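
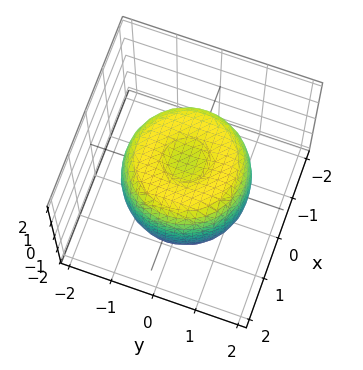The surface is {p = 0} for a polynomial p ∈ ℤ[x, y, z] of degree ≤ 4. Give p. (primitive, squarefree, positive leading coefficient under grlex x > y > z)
2*x^4 + 4*x^2*y^2 + 2*y^4 - 3*x^2 - 3*y^2 + 2*z^2 - 2

Degree: a generic line meets the surface in up to 4 points, so deg p = 4.
By symmetry, every cross-section ⟂ z is a circle, so x, y appear only via x² + y².
Reading off the gridlines: a circular section at z = -1 has radius between 1 and 2; among the integer gridlines, it crosses the z-axis at z ∈ {-1, 1}.
Assembling these constraints gives the stated polynomial.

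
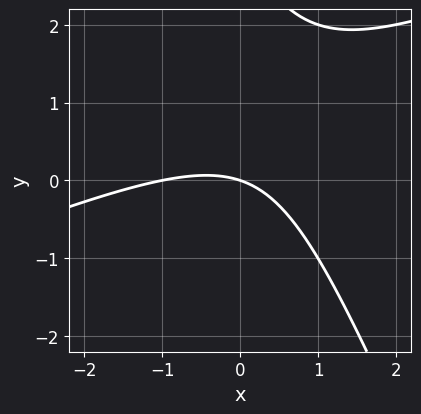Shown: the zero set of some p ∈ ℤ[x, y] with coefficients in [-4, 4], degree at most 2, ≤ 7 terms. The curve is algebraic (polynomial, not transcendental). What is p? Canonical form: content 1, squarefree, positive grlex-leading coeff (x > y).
(a) The degree is 2 — a generic line meets the curve in up to 2 points.
(b) From the visible intercepts: among the integer gridlines, it crosses the x-axis at x ∈ {-1, 0}; it crosses the y-axis at the gridline y = 0.
(c) Assembling these constraints gives the stated polynomial.

x^2 - 2*x*y - y^2 + x + 3*y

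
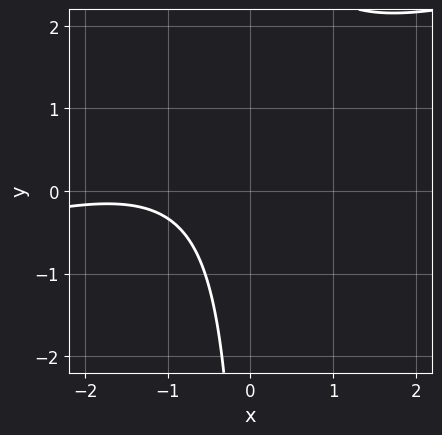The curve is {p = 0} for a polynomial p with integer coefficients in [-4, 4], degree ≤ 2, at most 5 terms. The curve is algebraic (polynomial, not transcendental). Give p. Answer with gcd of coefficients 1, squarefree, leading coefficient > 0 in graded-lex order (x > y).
x^2 - 3*x*y + 3*x + 3

(a) The degree is 2 — the shape is more complex than any degree-1 curve.
(b) Reading off the gridlines: it misses every integer gridline on the x-axis; the curve avoids every integer y-axis point in the box.
(c) The integer polynomial consistent with all of this is the stated p.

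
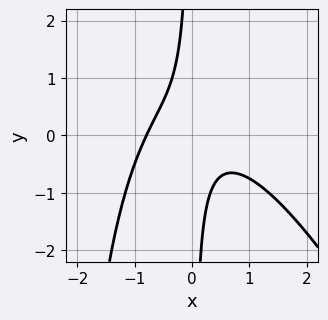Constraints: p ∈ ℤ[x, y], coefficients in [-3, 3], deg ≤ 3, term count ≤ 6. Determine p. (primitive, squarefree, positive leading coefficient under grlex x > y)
First, deg p = 3. A generic line meets the curve in up to 3 points.
Then, observable constraints: it misses every integer gridline on the y-axis.
Finally, the integer polynomial consistent with all of this is the stated p.

2*x^3 + x^2*y + 3*x*y + 1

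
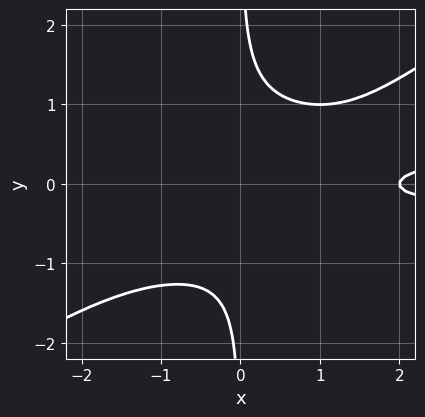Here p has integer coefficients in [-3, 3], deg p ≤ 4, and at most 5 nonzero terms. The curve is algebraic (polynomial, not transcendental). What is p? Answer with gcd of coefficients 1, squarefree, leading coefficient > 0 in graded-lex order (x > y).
First, the degree is 4 — a generic line meets the curve in up to 4 points.
Then, from the visible intercepts: it misses every integer gridline on the y-axis; it meets the x-axis at x = 2 (among the integer gridlines).
Finally, putting this together gives p.

2*x^2*y^2 - 3*x*y^3 - x + 2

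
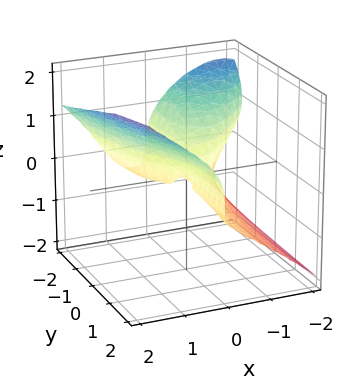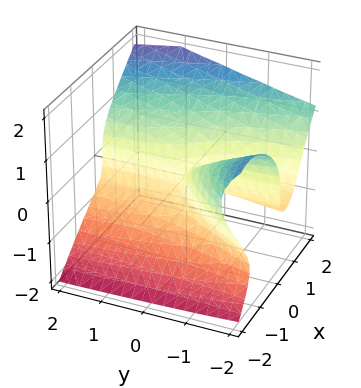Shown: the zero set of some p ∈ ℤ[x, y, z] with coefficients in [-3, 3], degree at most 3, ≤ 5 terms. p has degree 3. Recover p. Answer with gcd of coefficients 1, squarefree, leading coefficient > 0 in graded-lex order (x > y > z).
First, deg p = 3.
Then, from the axis intercepts and sections: it meets the z-axis at z = 0 (among the integer gridlines); every point of the y-axis in the box is on the surface; it meets the x-axis at x = 0 (among the integer gridlines).
Finally, solving for integer coefficients yields p as stated.

2*x^3 - x^2*y + 2*x*y*z - 3*z^3 + 2*x*y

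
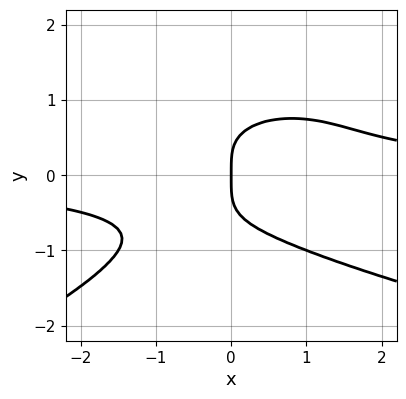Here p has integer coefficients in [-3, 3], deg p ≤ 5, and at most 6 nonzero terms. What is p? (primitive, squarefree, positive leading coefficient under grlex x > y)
First, the degree is 4 — the shape is more complex than any degree-3 curve.
Then, observable constraints: it crosses the y-axis at the gridline y = 0; it meets the x-axis at x = 0 (among the integer gridlines).
Finally, these observations pin down the coefficients.

x*y^3 - 3*y^4 - 2*x^2*y + 2*x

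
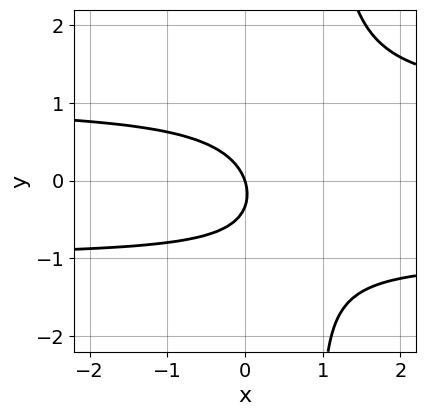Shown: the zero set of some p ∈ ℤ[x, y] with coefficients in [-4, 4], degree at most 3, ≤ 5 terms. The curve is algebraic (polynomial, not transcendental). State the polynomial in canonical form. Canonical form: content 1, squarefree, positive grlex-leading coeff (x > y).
3*x*y^2 - 3*y^2 - 3*x - y

1. The degree is 3 — a generic line meets the curve in up to 3 points.
2. Against the integer gridlines: it meets the y-axis at y = 0 (among the integer gridlines); it crosses the x-axis at the gridline x = 0.
3. Solving for integer coefficients yields p as stated.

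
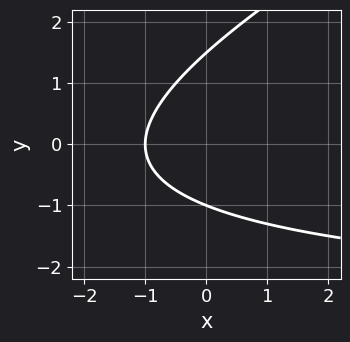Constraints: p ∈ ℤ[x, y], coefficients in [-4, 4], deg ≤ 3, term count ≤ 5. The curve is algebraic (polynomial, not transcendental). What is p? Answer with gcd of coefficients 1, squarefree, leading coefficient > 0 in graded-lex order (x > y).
First, the degree is 2 — no degree-1 curve has this shape.
Then, checking where it meets the axes: it crosses the y-axis at the gridline y = -1; it meets the x-axis at x = -1 (among the integer gridlines).
Finally, putting this together gives p.

x*y - 2*y^2 + 3*x + y + 3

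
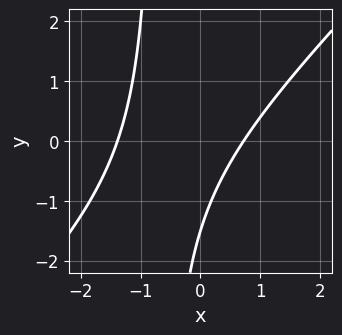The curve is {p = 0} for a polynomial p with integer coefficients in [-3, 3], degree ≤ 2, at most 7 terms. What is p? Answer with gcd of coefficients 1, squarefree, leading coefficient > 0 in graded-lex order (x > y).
3*x^2 - 3*x*y + 2*x - 2*y - 3

First, the degree is 2 — a generic line meets the curve in up to 2 points.
Finally, putting this together gives p.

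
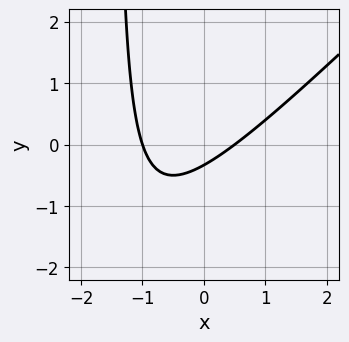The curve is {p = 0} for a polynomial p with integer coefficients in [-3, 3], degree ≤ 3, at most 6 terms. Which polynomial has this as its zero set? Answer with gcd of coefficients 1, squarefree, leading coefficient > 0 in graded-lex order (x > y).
2*x^2 - 2*x*y + x - 3*y - 1

deg p = 2.
From the axis intercepts and sections: one x-axis crossing is at x = -1.
The integer polynomial consistent with all of this is the stated p.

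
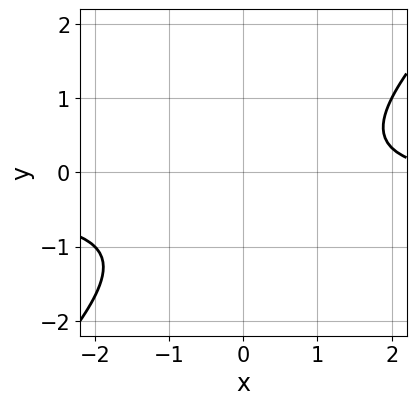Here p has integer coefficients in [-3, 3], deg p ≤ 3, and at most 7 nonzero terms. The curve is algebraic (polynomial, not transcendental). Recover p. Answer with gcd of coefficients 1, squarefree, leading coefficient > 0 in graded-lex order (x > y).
(a) deg p = 2. A generic line meets the curve in up to 2 points.
(b) From the axis intercepts and sections: no x-intercept at any integer in the box; no y-intercept at any integer in the box.
(c) Matching integer coefficients to the picture gives p.

3*x*y - 3*y^2 + x - 2*y - 3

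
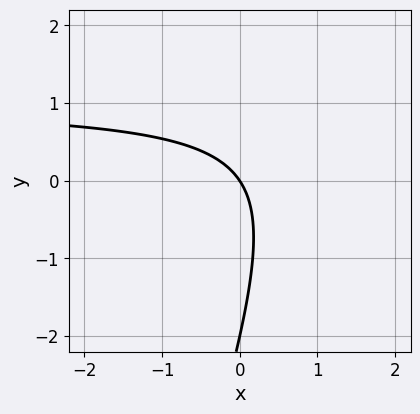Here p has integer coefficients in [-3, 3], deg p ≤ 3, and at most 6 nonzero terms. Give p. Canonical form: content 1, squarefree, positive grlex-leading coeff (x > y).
(a) deg p = 2. A generic line meets the curve in up to 2 points.
(b) Against the integer gridlines: one x-axis crossing is at x = 0; the y-axis gridline crossings are at y ∈ {-2, 0}.
(c) Solving for integer coefficients yields p as stated.

3*x*y - y^2 - 3*x - 2*y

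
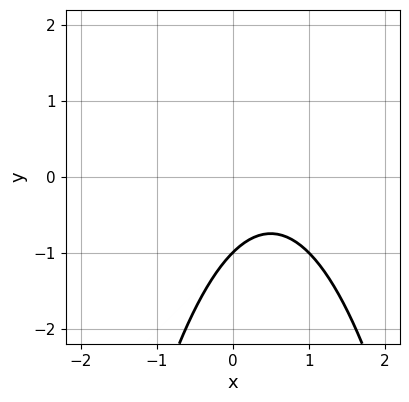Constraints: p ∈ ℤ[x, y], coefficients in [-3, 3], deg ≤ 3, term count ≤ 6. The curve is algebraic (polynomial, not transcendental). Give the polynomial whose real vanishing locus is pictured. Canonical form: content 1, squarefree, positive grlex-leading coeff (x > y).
(a) Degree: no degree-1 curve has this shape, so deg p = 2.
(b) Observable constraints: it crosses the y-axis at the gridline y = -1; no x-intercept at any integer in the box.
(c) Fitting integer coefficients to these (and the overall shape) gives p.

x^2 - x + y + 1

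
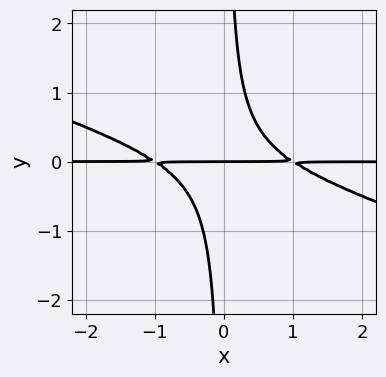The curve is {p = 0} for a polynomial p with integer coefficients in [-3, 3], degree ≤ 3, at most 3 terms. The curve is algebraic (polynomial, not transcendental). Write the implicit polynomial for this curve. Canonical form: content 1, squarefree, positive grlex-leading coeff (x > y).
First, deg p = 3.
Next, against the integer gridlines: every point of the x-axis in the box is on the curve; one y-axis crossing is at y = 0.
Finally, the integer polynomial consistent with all of this is the stated p.

x^2*y + 3*x*y^2 - y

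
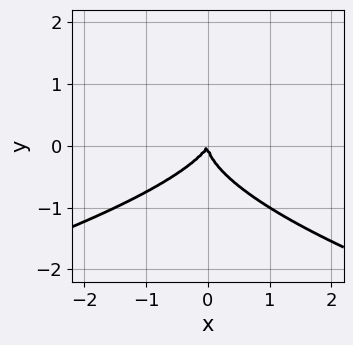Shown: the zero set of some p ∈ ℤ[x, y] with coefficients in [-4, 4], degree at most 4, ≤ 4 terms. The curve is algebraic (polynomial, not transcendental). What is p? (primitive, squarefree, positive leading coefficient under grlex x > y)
1. The degree is 3 — no degree-2 curve has this shape.
2. Against the integer gridlines: it meets the y-axis at y = 0 (among the integer gridlines); it meets the x-axis at x = 0 (among the integer gridlines).
3. The integer polynomial consistent with all of this is the stated p.

3*y^3 + 2*x^2 - x*y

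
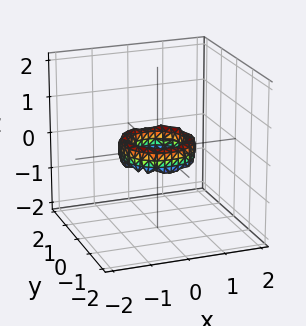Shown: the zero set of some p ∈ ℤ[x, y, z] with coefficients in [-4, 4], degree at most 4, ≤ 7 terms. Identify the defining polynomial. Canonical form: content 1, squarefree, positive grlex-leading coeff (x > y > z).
(a) The degree is 4 — no degree-3 surface has this shape.
(b) Symmetry: the surface is invariant under rotation about z: p = q(x² + y², z).
(c) Against the integer gridlines: it misses every integer gridline on the z-axis; among the integer gridlines, it crosses the y-axis at y ∈ {-1, 1}; among the integer gridlines, it crosses the x-axis at x ∈ {-1, 1}.
(d) These observations pin down the coefficients.

2*x^4 + 4*x^2*y^2 + 2*y^4 - 3*x^2 - 3*y^2 + z^2 + 1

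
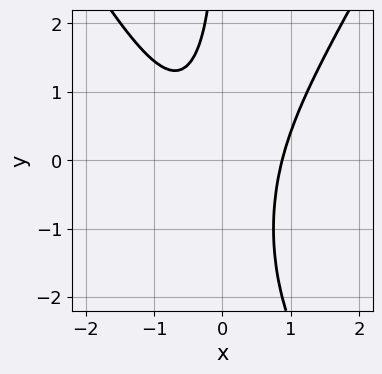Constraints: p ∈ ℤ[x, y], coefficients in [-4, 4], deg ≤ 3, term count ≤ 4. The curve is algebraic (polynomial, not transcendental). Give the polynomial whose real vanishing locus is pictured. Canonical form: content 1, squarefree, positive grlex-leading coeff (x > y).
3*x^3 - x*y^2 - 2*x*y - 2

1. deg p = 3.
2. Checking where it meets the axes: the curve avoids every integer y-axis point in the box.
3. Assembling these constraints gives the stated polynomial.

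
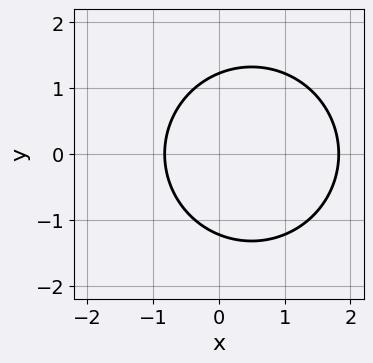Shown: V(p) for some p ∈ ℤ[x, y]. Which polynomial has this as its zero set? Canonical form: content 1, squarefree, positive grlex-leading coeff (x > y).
Degree: the shape is more complex than any degree-1 curve, so deg p = 2.
Symmetries: the y ↦ −y reflection is a symmetry, so y appears only in even powers.
These observations pin down the coefficients.

2*x^2 + 2*y^2 - 2*x - 3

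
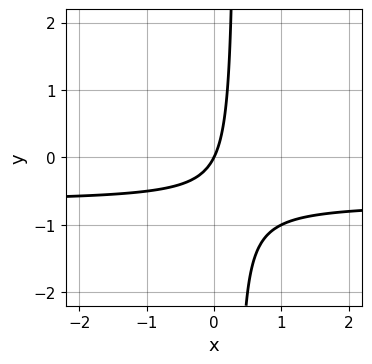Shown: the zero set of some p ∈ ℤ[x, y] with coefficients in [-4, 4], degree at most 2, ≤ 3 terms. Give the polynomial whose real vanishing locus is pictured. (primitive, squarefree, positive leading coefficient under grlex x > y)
The degree is 2 — the shape is more complex than any degree-1 curve.
Observable constraints: it crosses the y-axis at the gridline y = 0; it meets the x-axis at x = 0 (among the integer gridlines).
Putting this together gives p.

3*x*y + 2*x - y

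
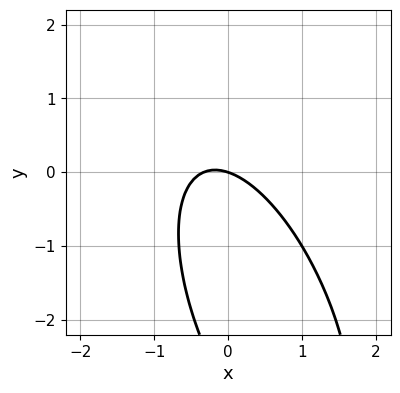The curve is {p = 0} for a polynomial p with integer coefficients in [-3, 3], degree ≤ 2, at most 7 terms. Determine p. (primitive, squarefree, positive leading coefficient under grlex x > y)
1. The degree is 2 — the shape is more complex than any degree-1 curve.
2. Against the integer gridlines: one y-axis crossing is at y = 0; it crosses the x-axis at the gridline x = 0.
3. Solving for integer coefficients yields p as stated.

3*x^2 + 2*x*y + y^2 + x + 3*y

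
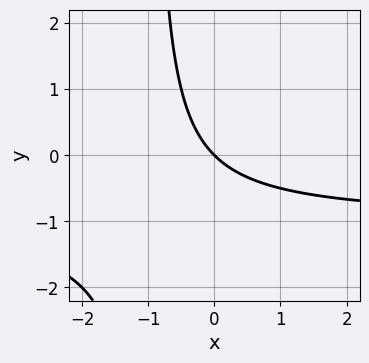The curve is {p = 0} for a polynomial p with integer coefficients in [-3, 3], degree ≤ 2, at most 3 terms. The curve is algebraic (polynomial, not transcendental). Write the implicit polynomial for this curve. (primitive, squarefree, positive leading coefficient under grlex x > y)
1. Degree: no degree-1 curve has this shape, so deg p = 2.
2. Checking where it meets the axes: it meets the y-axis at y = 0 (among the integer gridlines); it meets the x-axis at x = 0 (among the integer gridlines).
3. The integer polynomial consistent with all of this is the stated p.

x*y + x + y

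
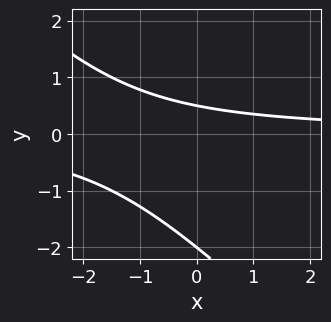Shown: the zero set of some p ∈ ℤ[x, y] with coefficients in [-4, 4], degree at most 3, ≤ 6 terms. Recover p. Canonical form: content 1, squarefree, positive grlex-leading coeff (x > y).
2*x*y + 2*y^2 + 3*y - 2

(a) deg p = 2.
(b) Checking where it meets the axes: one y-axis crossing is at y = -2; no x-intercept at any integer in the box.
(c) Putting this together gives p.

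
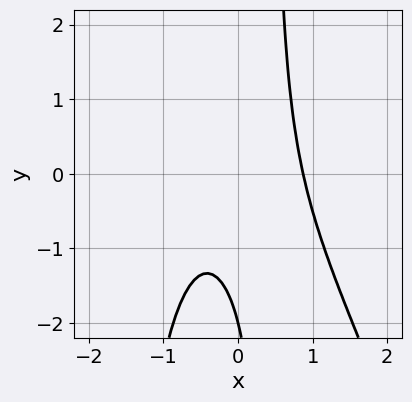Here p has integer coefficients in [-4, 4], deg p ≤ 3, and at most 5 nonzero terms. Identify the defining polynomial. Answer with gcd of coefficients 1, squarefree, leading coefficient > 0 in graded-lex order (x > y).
3*x^3 + x^2*y + 2*x*y - y - 2

The degree is 3 — a generic line meets the curve in up to 3 points.
From the visible intercepts: it meets the y-axis at y = -2 (among the integer gridlines).
These observations pin down the coefficients.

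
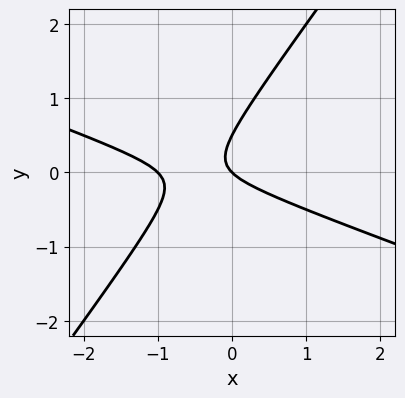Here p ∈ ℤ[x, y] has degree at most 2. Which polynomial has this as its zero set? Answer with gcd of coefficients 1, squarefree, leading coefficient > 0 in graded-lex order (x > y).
1. The degree is 2 — a generic line meets the curve in up to 2 points.
2. From the visible intercepts: among the integer gridlines, it crosses the x-axis at x ∈ {-1, 0}; it meets the y-axis at y = 0 (among the integer gridlines).
3. Matching integer coefficients to the picture gives p.

x^2 + 2*x*y - 2*y^2 + x + y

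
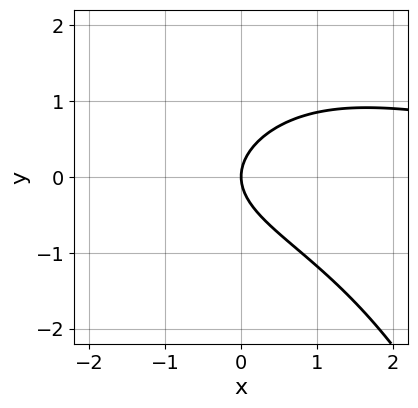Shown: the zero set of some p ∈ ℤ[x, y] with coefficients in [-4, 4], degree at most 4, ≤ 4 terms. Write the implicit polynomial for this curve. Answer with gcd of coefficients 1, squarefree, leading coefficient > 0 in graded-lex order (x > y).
(a) The degree is 3 — no degree-2 curve has this shape.
(b) Checking where it meets the axes: it crosses the y-axis at the gridline y = 0; one x-axis crossing is at x = 0.
(c) Putting this together gives p.

x^2*y + 3*y^2 - 3*x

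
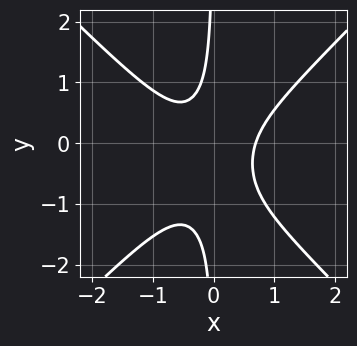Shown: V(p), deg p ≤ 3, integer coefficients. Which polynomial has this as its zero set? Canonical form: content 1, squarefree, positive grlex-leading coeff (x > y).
Degree: the shape is more complex than any degree-2 curve, so deg p = 3.
Observable constraints: the curve avoids every integer y-axis point in the box.
The integer polynomial consistent with all of this is the stated p.

3*x^3 - 3*x*y^2 - 2*x*y - 1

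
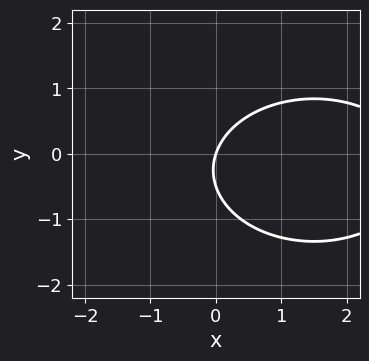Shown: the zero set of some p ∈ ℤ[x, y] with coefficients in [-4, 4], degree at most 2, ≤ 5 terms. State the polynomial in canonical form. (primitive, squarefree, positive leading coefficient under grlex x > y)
x^2 + 2*y^2 - 3*x + y

(a) deg p = 2. A generic line meets the curve in up to 2 points.
(b) Observable constraints: one y-axis crossing is at y = 0; one x-axis crossing is at x = 0.
(c) These observations pin down the coefficients.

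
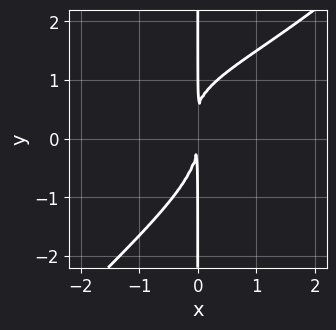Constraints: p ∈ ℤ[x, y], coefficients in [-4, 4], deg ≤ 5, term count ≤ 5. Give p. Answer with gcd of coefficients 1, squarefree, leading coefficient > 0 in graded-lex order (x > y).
1. The degree is 4 — a generic line meets the curve in up to 4 points.
2. Against the integer gridlines: every point of the y-axis in the box is on the curve.
3. Putting this together gives p.

2*x^2*y^2 - 2*x*y^3 - 2*x^2*y + x*y^2 + 3*x^2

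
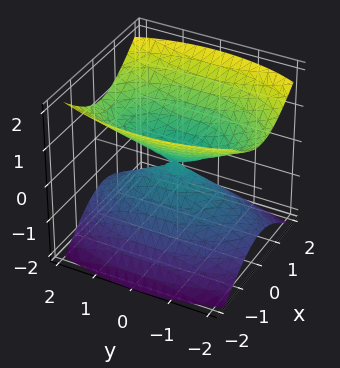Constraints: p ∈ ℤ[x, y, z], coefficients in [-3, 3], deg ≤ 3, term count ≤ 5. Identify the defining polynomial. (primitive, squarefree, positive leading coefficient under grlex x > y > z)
3*x^2 + y^2 - 3*z^2

First, there are 2 components.
Next, the degree is 2 — a double cone through the origin; a quadric.
Next, symmetries: mirror symmetry x ↦ −x ⇒ only even powers of x; the y ↦ −y reflection is a symmetry, so y appears only in even powers; it's symmetric under z → −z, forcing even powers of z.
Then, from the visible intercepts: one y-axis crossing is at y = 0; it meets the x-axis at x = 0 (among the integer gridlines).
Finally, fitting integer coefficients to these (and the overall shape) gives p.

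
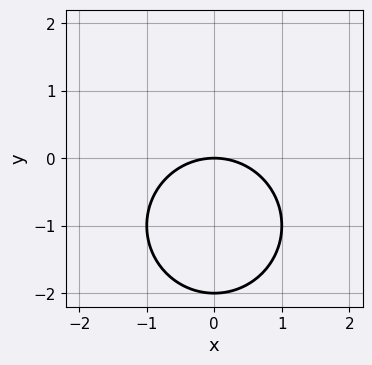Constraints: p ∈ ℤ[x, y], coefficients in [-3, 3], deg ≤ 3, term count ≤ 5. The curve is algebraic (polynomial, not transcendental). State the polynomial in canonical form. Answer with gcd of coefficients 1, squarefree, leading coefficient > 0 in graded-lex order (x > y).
x^2 + y^2 + 2*y

First, the degree is 2 — a generic line meets the curve in up to 2 points.
Then, symmetries: mirror symmetry x ↦ −x ⇒ only even powers of x.
Next, observable constraints: among the integer gridlines, it crosses the y-axis at y ∈ {-2, 0}; it meets the x-axis at x = 0 (among the integer gridlines).
Finally, these observations pin down the coefficients.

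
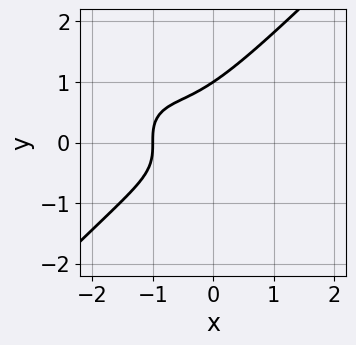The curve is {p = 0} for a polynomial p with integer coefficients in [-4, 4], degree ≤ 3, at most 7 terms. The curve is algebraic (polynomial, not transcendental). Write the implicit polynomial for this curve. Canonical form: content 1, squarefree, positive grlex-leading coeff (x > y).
(a) Degree: a generic line meets the curve in up to 3 points, so deg p = 3.
(b) From the axis intercepts and sections: one x-axis crossing is at x = -1; it crosses the y-axis at the gridline y = 1.
(c) The integer polynomial consistent with all of this is the stated p.

x^3 - y^3 + 2*x^2 + 2*x + 1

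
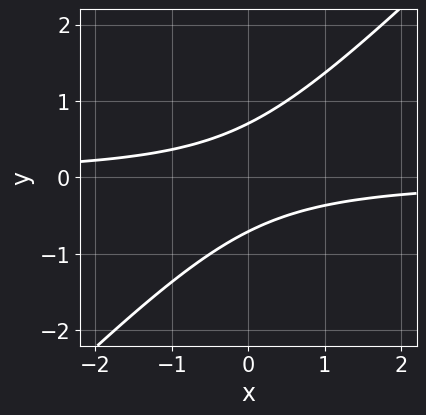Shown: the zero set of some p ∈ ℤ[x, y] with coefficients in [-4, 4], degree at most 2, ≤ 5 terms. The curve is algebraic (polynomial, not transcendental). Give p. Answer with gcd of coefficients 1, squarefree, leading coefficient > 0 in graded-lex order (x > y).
2*x*y - 2*y^2 + 1

deg p = 2. No degree-1 curve has this shape.
From the visible intercepts: no x-intercept at any integer in the box.
Fitting integer coefficients to these (and the overall shape) gives p.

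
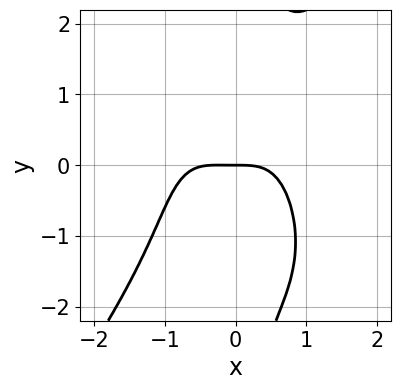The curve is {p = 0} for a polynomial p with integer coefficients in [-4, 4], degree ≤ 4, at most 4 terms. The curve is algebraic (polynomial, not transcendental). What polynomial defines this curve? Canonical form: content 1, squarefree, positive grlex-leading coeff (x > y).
3*x^4 - x*y^3 + x^3 + 3*y

First, deg p = 4.
Next, reading off the gridlines: it crosses the x-axis at the gridline x = 0; it crosses the y-axis at the gridline y = 0.
Finally, the integer polynomial consistent with all of this is the stated p.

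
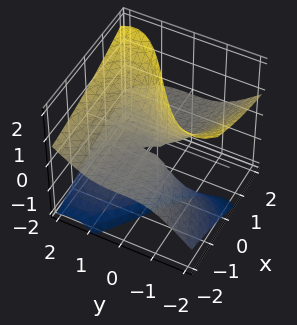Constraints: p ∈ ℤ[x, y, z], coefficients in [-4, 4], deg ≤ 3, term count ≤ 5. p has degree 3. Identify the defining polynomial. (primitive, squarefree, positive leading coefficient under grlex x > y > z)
y^3 - 2*y*z^2 + 3*x*z - z^2 + z

1. The degree is 3 — no degree-2 surface has this shape.
2. Observable constraints: it meets the y-axis at y = 0 (among the integer gridlines); the z-axis gridline crossings are at z ∈ {0, 1}.
3. These observations pin down the coefficients.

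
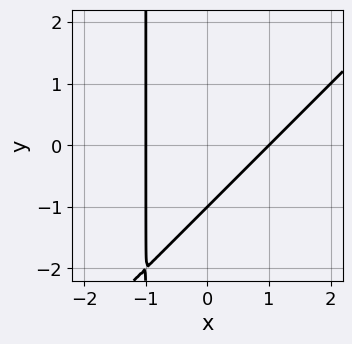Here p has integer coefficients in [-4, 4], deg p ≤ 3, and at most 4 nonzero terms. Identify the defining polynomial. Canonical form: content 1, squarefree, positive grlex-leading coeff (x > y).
x^2 - x*y - y - 1

First, degree: the shape is more complex than any degree-1 curve, so deg p = 2.
Then, observable constraints: the x-axis gridline crossings are at x ∈ {-1, 1}; it meets the y-axis at y = -1 (among the integer gridlines).
Finally, matching integer coefficients to the picture gives p.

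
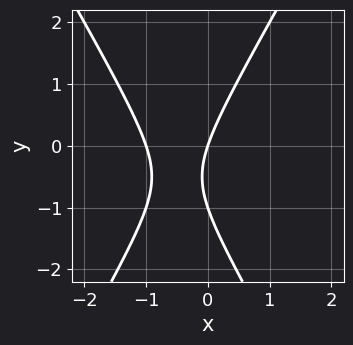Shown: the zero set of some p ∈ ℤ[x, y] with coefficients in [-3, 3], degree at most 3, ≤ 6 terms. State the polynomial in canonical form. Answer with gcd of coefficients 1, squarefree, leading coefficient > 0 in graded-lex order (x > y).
First, deg p = 2. No degree-1 curve has this shape.
Next, reading off the gridlines: the y-axis gridline crossings are at y ∈ {-1, 0}; among the integer gridlines, it crosses the x-axis at x ∈ {-1, 0}.
Finally, fitting integer coefficients to these (and the overall shape) gives p.

3*x^2 - y^2 + 3*x - y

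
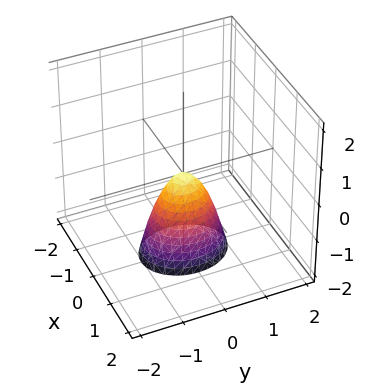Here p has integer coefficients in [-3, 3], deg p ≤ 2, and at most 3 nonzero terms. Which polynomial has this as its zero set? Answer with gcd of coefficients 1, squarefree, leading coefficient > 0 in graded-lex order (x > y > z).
(a) Degree: a paraboloid; a quadric, so deg p = 2.
(b) Symmetries: the x ↦ −x reflection is a symmetry, so x appears only in even powers; it's symmetric under y → −y, forcing even powers of y.
(c) Observable constraints: it meets the x-axis at x = 0 (among the integer gridlines); one z-axis crossing is at z = 0.
(d) These observations pin down the coefficients.

3*x^2 + 2*y^2 + z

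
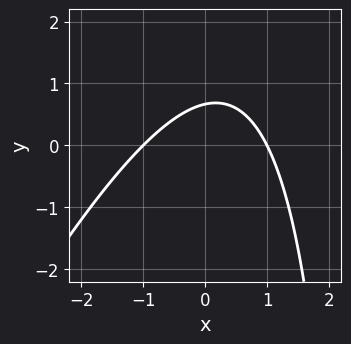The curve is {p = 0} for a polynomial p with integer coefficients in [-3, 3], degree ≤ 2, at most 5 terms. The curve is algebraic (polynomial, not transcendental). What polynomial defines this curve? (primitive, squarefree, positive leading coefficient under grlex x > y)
First, the degree is 2 — no degree-1 curve has this shape.
Next, checking where it meets the axes: among the integer gridlines, it crosses the x-axis at x ∈ {-1, 1}.
Finally, these observations pin down the coefficients.

2*x^2 - x*y + 3*y - 2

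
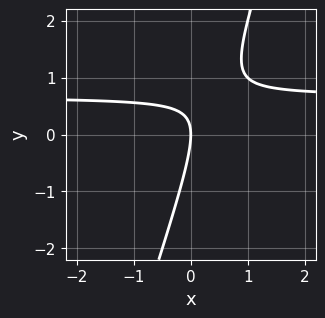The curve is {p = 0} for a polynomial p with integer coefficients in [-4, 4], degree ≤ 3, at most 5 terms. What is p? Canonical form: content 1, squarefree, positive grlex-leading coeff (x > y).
Degree: no degree-1 curve has this shape, so deg p = 2.
Checking where it meets the axes: it meets the y-axis at y = 0 (among the integer gridlines); it meets the x-axis at x = 0 (among the integer gridlines).
The integer polynomial consistent with all of this is the stated p.

3*x*y - y^2 - 2*x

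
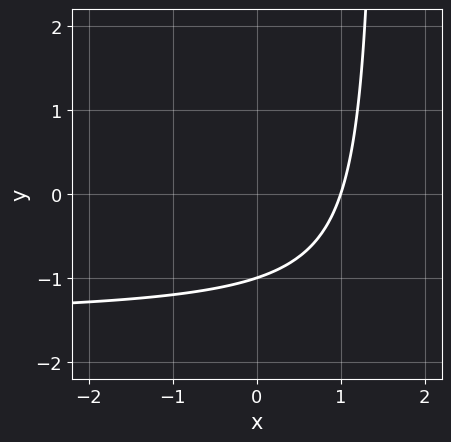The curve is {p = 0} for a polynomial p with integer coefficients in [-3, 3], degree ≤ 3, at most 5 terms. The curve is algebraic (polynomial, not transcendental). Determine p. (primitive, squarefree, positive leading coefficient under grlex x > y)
2*x*y + 3*x - 3*y - 3

deg p = 2. No degree-1 curve has this shape.
Checking where it meets the axes: it meets the x-axis at x = 1 (among the integer gridlines); one y-axis crossing is at y = -1.
These observations pin down the coefficients.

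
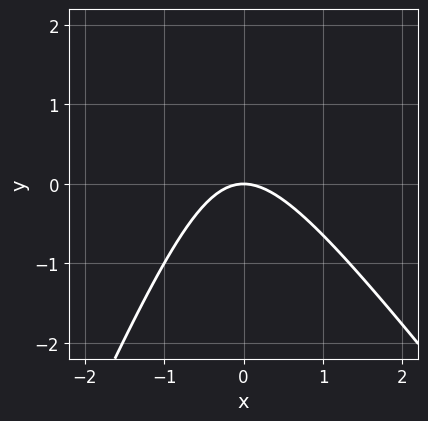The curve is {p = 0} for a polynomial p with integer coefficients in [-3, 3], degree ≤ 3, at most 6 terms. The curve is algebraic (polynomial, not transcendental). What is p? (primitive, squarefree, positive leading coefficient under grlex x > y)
3*x^2 + x*y - y^2 + 3*y

1. deg p = 2. The shape is more complex than any degree-1 curve.
2. Reading off the gridlines: it crosses the y-axis at the gridline y = 0; one x-axis crossing is at x = 0.
3. These observations pin down the coefficients.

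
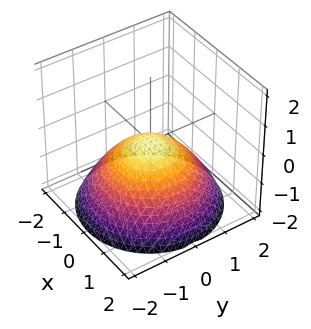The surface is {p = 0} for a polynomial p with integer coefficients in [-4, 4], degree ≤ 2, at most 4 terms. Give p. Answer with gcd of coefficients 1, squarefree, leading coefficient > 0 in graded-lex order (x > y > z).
x^2 + y^2 + 2*z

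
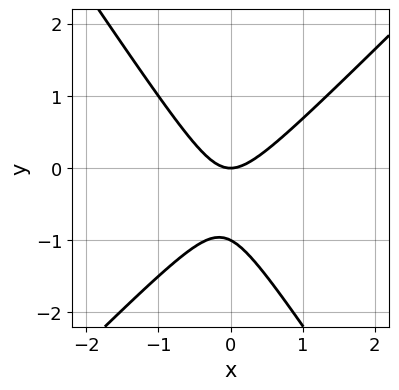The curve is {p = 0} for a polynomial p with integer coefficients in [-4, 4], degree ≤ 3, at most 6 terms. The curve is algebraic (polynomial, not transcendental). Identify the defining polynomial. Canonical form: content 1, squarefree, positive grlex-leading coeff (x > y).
3*x^2 - x*y - 2*y^2 - 2*y

1. deg p = 2. A generic line meets the curve in up to 2 points.
2. Reading off the gridlines: the y-axis gridline crossings are at y ∈ {-1, 0}; it meets the x-axis at x = 0 (among the integer gridlines).
3. Matching integer coefficients to the picture gives p.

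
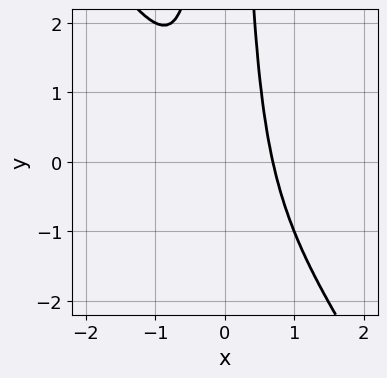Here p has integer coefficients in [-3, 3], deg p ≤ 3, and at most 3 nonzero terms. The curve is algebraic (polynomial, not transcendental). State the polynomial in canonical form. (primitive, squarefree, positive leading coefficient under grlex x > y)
Degree: a generic line meets the curve in up to 3 points, so deg p = 3.
From the axis intercepts and sections: the curve avoids every integer y-axis point in the box.
Together with the visible shape, these determine p as stated.

3*x^3 + 2*x^2*y - 1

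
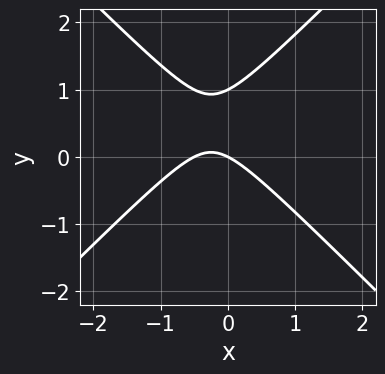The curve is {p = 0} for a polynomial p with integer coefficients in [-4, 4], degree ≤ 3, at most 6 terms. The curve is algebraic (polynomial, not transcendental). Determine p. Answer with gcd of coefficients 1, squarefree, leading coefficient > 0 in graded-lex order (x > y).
First, degree: a generic line meets the curve in up to 2 points, so deg p = 2.
Next, reading off the gridlines: it crosses the x-axis at the gridline x = 0; among the integer gridlines, it crosses the y-axis at y ∈ {0, 1}.
Finally, these observations pin down the coefficients.

2*x^2 - 2*y^2 + x + 2*y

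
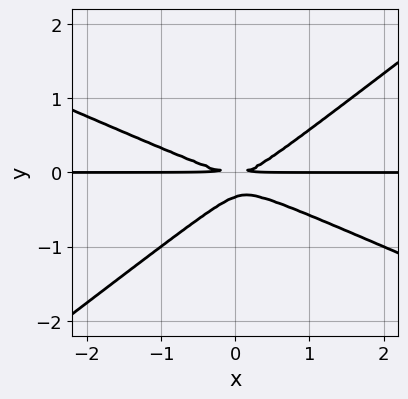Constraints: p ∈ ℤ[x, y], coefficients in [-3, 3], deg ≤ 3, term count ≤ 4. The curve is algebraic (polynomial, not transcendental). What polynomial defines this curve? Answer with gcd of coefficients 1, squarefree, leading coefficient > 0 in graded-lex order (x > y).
Degree: a generic line meets the curve in up to 3 points, so deg p = 3.
Against the integer gridlines: the visible x-axis segment lies entirely on the curve.
The integer polynomial consistent with all of this is the stated p.

x^2*y + x*y^2 - 3*y^3 - y^2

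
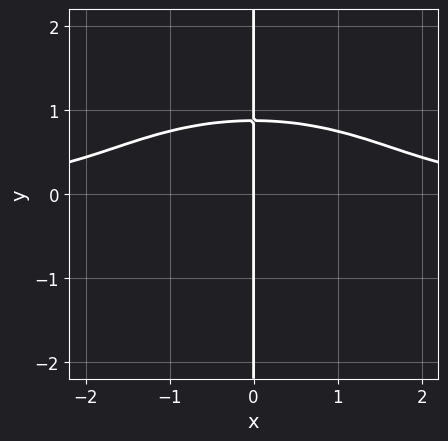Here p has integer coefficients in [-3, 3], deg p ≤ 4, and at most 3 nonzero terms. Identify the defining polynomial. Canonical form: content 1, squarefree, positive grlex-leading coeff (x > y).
x^3*y + 3*x*y^3 - 2*x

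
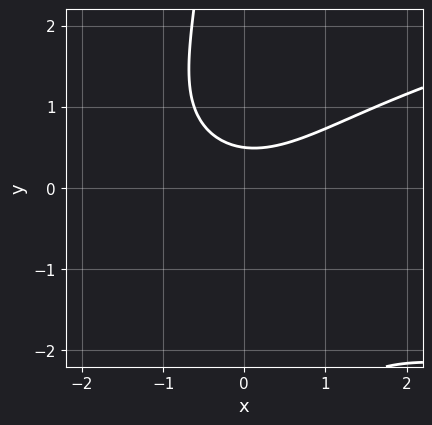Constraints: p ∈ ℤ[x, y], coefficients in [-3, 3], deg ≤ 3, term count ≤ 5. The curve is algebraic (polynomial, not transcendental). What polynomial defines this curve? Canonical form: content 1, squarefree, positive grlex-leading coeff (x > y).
x*y^2 - x^2 + 2*y - 1

The degree is 3 — a generic line meets the curve in up to 3 points.
Reading off the gridlines: the curve avoids every integer x-axis point in the box.
Solving for integer coefficients yields p as stated.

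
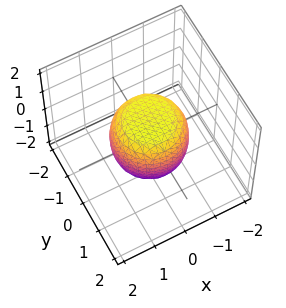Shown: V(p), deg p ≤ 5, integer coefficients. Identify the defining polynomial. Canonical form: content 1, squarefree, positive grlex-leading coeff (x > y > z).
1. The degree is 4 — no degree-3 surface has this shape.
2. Symmetries: the surface is invariant under rotation about z: p = q(x² + y², z).
3. Checking where it meets the axes: among the integer gridlines, it crosses the z-axis at z ∈ {-1, 1}; a circular section at z = -1 has radius between 0 and 1.
4. The integer polynomial consistent with all of this is the stated p.

2*x^4 + 4*x^2*y^2 + 2*y^4 - x^2 - y^2 + 2*z^2 - 2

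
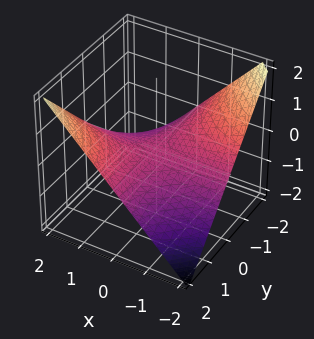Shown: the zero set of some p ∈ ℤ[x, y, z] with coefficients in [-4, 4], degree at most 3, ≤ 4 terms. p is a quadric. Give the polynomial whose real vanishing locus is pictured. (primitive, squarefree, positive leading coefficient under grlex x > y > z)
(a) Degree: a saddle surface; a quadric, so deg p = 2.
(b) From the axis intercepts and sections: the visible x-axis segment lies entirely on the surface; every point of the y-axis in the box is on the surface.
(c) Matching integer coefficients to the picture gives p.

x*y - 2*z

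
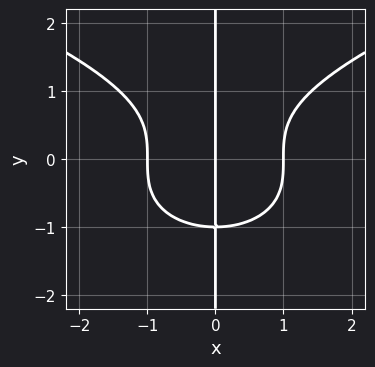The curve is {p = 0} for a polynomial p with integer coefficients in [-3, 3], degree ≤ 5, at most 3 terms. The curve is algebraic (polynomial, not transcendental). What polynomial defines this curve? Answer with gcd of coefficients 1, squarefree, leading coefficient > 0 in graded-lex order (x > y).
First, deg p = 4. No degree-3 curve has this shape.
Then, from the axis intercepts and sections: every point of the y-axis in the box is on the curve; the x-axis gridline crossings are at x ∈ {-1, 0, 1}.
Finally, putting this together gives p.

x*y^3 - x^3 + x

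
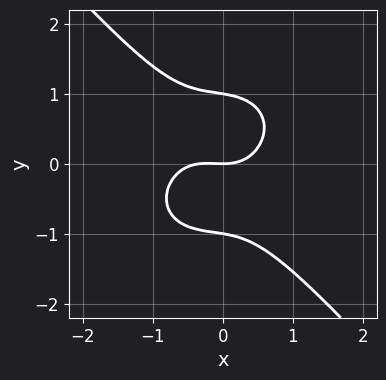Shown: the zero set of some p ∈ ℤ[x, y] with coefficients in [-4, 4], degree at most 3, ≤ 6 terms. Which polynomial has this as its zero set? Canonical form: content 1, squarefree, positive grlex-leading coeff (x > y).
3*x^3 + x*y^2 + 3*y^3 + x^2 - 3*y

1. deg p = 3.
2. From the axis intercepts and sections: among the integer gridlines, it crosses the y-axis at y ∈ {-1, 0, 1}; it meets the x-axis at x = 0 (among the integer gridlines).
3. Fitting integer coefficients to these (and the overall shape) gives p.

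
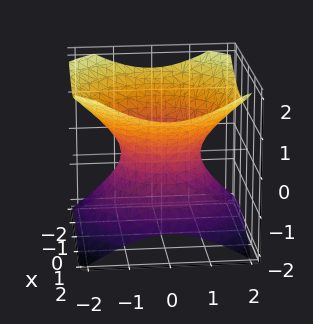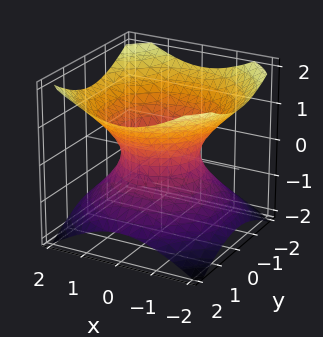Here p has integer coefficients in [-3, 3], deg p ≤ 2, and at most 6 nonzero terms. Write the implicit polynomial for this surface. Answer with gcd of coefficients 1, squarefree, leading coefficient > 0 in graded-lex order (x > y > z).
2*x^2 + 2*y^2 - 3*z^2 - 2

1. deg p = 2. One connected sheet with a waist; a quadric.
2. Symmetry: the surface is invariant under rotation about z: p = q(x² + y², z); it's symmetric under z → −z, forcing even powers of z.
3. Observable constraints: the surface avoids every integer z-axis point in the box; a circular section at z = 0 has radius exactly 1; the y-axis gridline crossings are at y ∈ {-1, 1}.
4. Assembling these constraints gives the stated polynomial. Check: (1, 0, 0) on the x-axis lies on the surface, and p(1, 0, 0) = 0. ✓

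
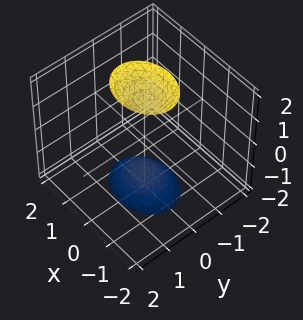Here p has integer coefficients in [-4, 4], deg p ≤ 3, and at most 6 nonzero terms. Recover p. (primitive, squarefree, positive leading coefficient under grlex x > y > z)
1. There are 2 components. They look like related sheets of one shape, so recover p as a whole.
2. deg p = 2. Two separate bowl-shaped sheets opening away from each other; a quadric.
3. Symmetries: it's symmetric under y → −y, forcing even powers of y; it's symmetric under x → −x, forcing even powers of x; mirror symmetry z ↦ −z ⇒ only even powers of z.
4. Reading off the gridlines: it misses every integer gridline on the x-axis; it misses every integer gridline on the y-axis.
5. These observations pin down the coefficients.

2*x^2 + 3*y^2 - z^2 + 2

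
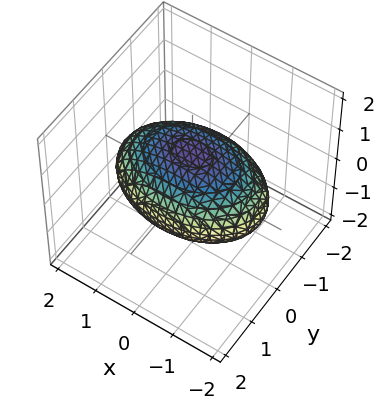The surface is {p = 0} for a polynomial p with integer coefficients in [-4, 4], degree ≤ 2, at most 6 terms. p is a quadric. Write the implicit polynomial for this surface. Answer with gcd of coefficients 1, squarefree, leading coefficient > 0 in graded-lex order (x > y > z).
First, the degree is 2 — bounded and convex; a quadric.
Next, symmetries: mirror symmetry y ↦ −y ⇒ only even powers of y; it's symmetric under z → −z, forcing even powers of z; it's symmetric under x → −x, forcing even powers of x.
Next, from the axis intercepts and sections: among the integer gridlines, it crosses the z-axis at z ∈ {-1, 1}.
Finally, fitting integer coefficients to these (and the overall shape) gives p.

x^2 + 2*y^2 + 3*z^2 - 3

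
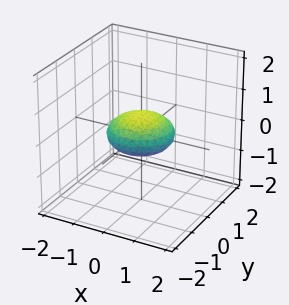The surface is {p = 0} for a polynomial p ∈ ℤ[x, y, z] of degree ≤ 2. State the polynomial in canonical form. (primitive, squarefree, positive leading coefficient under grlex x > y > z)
x^2 + y^2 + 3*z^2 - 1

(a) Degree: bounded and convex; a quadric, so deg p = 2.
(b) Symmetries: the z-axis is an axis of rotation, so x and y enter only as x² + y²; mirror symmetry z ↦ −z ⇒ only even powers of z.
(c) From the axis intercepts and sections: the x-axis gridline crossings are at x ∈ {-1, 1}; a circular section at z = 0 has radius exactly 1; the y-axis gridline crossings are at y ∈ {-1, 1}.
(d) Solving for integer coefficients yields p as stated.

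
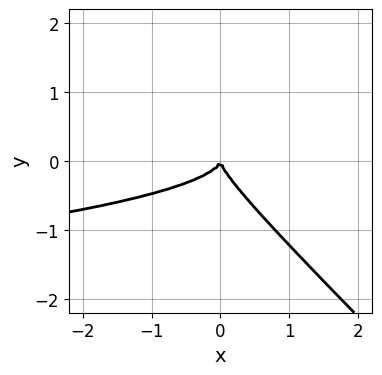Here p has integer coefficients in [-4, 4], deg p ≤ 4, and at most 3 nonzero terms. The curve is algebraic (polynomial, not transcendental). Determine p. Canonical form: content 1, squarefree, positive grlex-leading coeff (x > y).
The degree is 3 — a generic line meets the curve in up to 3 points.
Against the integer gridlines: it crosses the y-axis at the gridline y = 0; it crosses the x-axis at the gridline x = 0.
Matching integer coefficients to the picture gives p.

3*x*y^2 + 3*y^3 + x^2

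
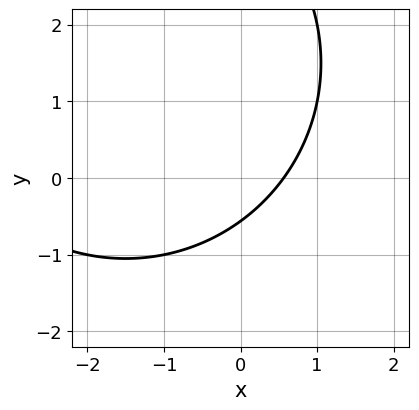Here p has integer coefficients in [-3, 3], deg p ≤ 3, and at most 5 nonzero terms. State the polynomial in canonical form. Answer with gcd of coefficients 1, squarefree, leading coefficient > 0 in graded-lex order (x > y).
x^2 + y^2 + 3*x - 3*y - 2

1. The degree is 2 — the shape is more complex than any degree-1 curve.
2. Matching integer coefficients to the picture gives p.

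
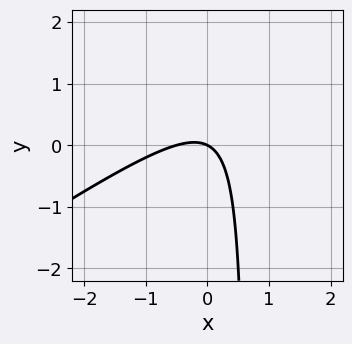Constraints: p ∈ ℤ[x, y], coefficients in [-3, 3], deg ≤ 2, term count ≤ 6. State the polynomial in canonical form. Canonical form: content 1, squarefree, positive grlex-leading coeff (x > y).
2*x^2 - 3*x*y + x + 2*y

Degree: the shape is more complex than any degree-1 curve, so deg p = 2.
Checking where it meets the axes: it meets the y-axis at y = 0 (among the integer gridlines); one x-axis crossing is at x = 0.
These observations pin down the coefficients.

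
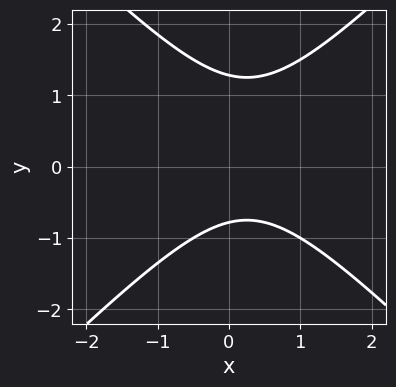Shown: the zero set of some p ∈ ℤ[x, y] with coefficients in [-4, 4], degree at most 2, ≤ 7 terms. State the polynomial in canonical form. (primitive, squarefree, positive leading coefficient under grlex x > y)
deg p = 2. No degree-1 curve has this shape.
Against the integer gridlines: no x-intercept at any integer in the box.
These observations pin down the coefficients.

2*x^2 - 2*y^2 - x + y + 2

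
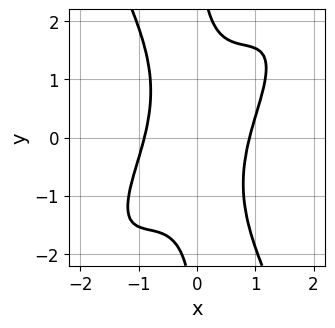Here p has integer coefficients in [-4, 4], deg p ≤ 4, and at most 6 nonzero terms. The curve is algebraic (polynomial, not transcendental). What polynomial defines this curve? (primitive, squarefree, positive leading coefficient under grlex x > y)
3*x^4 - 3*x^3*y + x*y^3 - 2

(a) Degree: a generic line meets the curve in up to 4 points, so deg p = 4.
(b) Observable constraints: the curve avoids every integer y-axis point in the box.
(c) These observations pin down the coefficients.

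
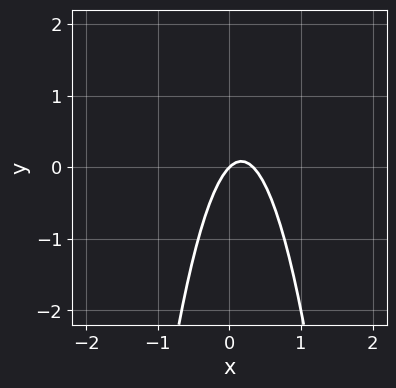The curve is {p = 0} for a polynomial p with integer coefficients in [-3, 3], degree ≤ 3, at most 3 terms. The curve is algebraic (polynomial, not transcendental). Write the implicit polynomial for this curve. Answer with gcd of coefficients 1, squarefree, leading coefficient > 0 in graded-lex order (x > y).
3*x^2 - x + y

(a) Degree: a generic line meets the curve in up to 2 points, so deg p = 2.
(b) From the axis intercepts and sections: it meets the y-axis at y = 0 (among the integer gridlines); it meets the x-axis at x = 0 (among the integer gridlines).
(c) Fitting integer coefficients to these (and the overall shape) gives p.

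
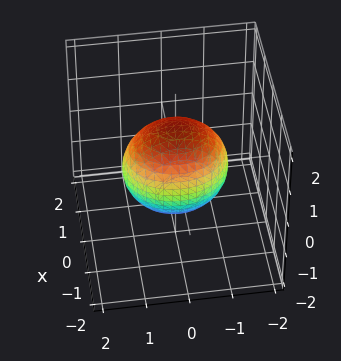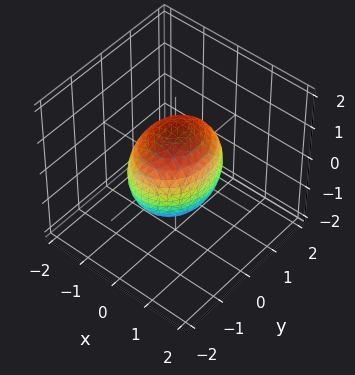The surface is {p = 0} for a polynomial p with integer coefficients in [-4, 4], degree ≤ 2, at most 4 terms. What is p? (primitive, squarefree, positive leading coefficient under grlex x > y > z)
First, deg p = 2. Bounded and convex; a quadric.
Then, symmetries: it's symmetric under z → −z, forcing even powers of z; it's symmetric under y → −y, forcing even powers of y; it's symmetric under x → −x, forcing even powers of x.
Then, against the integer gridlines: among the integer gridlines, it crosses the x-axis at x ∈ {-1, 1}.
Finally, the integer polynomial consistent with all of this is the stated p.

3*x^2 + 2*y^2 + 2*z^2 - 3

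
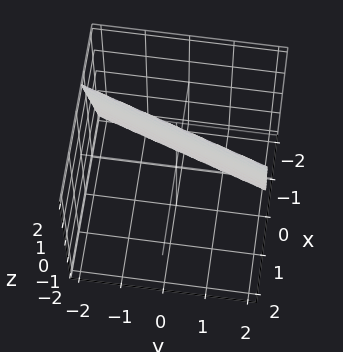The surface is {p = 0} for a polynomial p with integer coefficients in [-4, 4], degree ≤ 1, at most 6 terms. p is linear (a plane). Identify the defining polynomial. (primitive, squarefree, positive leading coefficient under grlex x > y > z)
3*x - y - z + 2

Degree: every cross-section is a straight line — this is a plane, so deg p = 1.
Reading off the gridlines: it crosses the z-axis at the gridline z = 2; it crosses the y-axis at the gridline y = 2.
Fitting integer coefficients to these (and the overall shape) gives p.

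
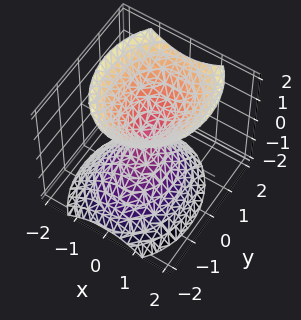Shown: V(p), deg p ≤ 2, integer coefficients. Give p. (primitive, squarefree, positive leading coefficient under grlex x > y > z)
3*x^2 + 2*y^2 - y*z - 2*z^2

There are 2 components.
Degree: the shape is more complex than any degree-1 surface, so deg p = 2.
From the axis intercepts and sections: it meets the y-axis at y = 0 (among the integer gridlines); one x-axis crossing is at x = 0.
Together with the visible shape, these determine p as stated.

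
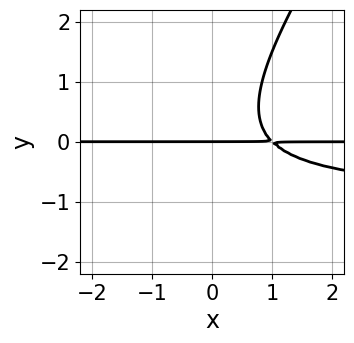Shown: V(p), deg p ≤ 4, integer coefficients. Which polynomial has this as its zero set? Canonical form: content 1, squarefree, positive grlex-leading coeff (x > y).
3*x*y^2 - 2*y^3 + 3*x*y - 3*y

The degree is 3 — the shape is more complex than any degree-2 curve.
From the axis intercepts and sections: every point of the x-axis in the box is on the curve; it crosses the y-axis at the gridline y = 0.
Putting this together gives p.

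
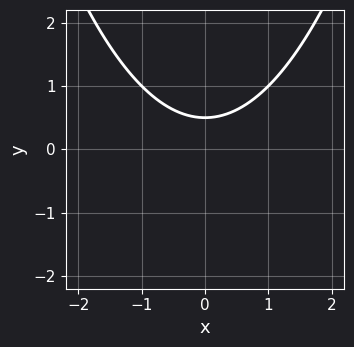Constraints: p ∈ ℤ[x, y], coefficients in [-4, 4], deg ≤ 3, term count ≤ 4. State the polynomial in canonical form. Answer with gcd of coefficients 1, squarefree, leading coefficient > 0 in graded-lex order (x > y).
x^2 - 2*y + 1

deg p = 2. A generic line meets the curve in up to 2 points.
Symmetries: the x ↦ −x reflection is a symmetry, so x appears only in even powers.
Checking where it meets the axes: the curve avoids every integer x-axis point in the box.
Solving for integer coefficients yields p as stated.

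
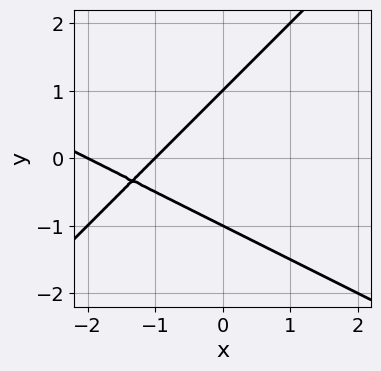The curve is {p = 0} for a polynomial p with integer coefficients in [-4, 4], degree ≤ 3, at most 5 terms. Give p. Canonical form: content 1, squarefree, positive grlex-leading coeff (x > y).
x^2 + x*y - 2*y^2 + 3*x + 2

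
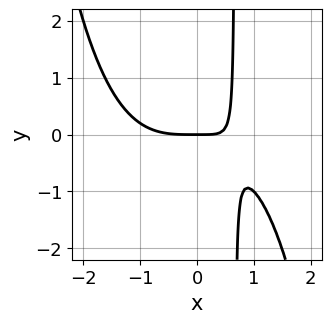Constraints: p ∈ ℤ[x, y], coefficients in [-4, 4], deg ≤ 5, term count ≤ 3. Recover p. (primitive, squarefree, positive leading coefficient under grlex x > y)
x^4 + 3*x*y - 2*y

The degree is 4 — the shape is more complex than any degree-3 curve.
From the axis intercepts and sections: it crosses the y-axis at the gridline y = 0; it crosses the x-axis at the gridline x = 0.
Matching integer coefficients to the picture gives p.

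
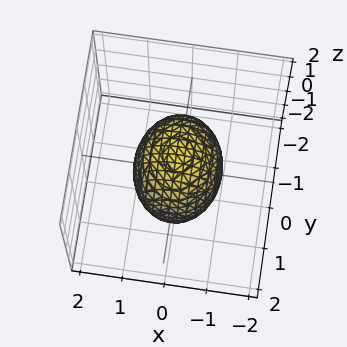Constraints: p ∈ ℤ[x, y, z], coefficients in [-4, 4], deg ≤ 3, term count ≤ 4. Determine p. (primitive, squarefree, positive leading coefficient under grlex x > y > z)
(a) The degree is 2 — a closed, bounded, convex surface; a quadric.
(b) Symmetries: the x ↦ −x reflection is a symmetry, so x appears only in even powers; it's symmetric under y → −y, forcing even powers of y; the z ↦ −z reflection is a symmetry, so z appears only in even powers.
(c) Checking where it meets the axes: the x-axis gridline crossings are at x ∈ {-1, 1}.
(d) Putting this together gives p.

3*x^2 + 2*y^2 + 2*z^2 - 3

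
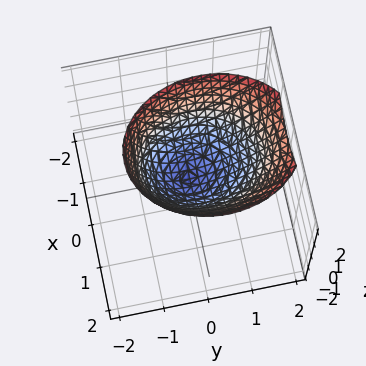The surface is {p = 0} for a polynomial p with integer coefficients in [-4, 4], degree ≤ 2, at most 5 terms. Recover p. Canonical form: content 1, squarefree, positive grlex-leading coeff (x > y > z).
1. The degree is 2 — a generic line meets the surface in up to 2 points.
2. Against the integer gridlines: it meets the z-axis at z = 0 (among the integer gridlines); it crosses the y-axis at the gridline y = 0; it meets the x-axis at x = 0 (among the integer gridlines).
3. The integer polynomial consistent with all of this is the stated p.

3*x^2 + 2*y^2 - y*z - 3*z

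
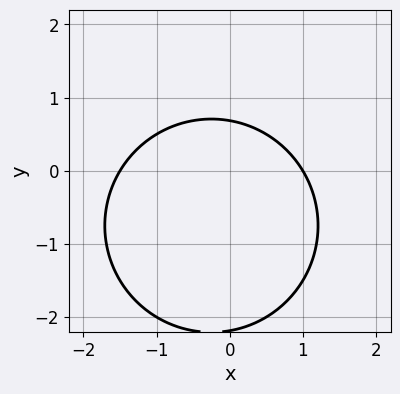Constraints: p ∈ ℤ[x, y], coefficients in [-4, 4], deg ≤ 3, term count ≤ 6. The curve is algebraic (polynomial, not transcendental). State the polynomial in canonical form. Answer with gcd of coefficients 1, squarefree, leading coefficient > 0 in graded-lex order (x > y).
deg p = 2. The shape is more complex than any degree-1 curve.
From the visible intercepts: it crosses the x-axis at the gridline x = 1.
Putting this together gives p.

2*x^2 + 2*y^2 + x + 3*y - 3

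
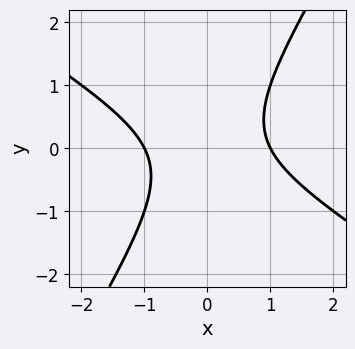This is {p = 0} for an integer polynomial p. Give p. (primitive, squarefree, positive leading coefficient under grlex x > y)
x^2 + x*y - y^2 - 1

deg p = 2.
Against the integer gridlines: among the integer gridlines, it crosses the x-axis at x ∈ {-1, 1}; the curve avoids every integer y-axis point in the box.
These observations pin down the coefficients.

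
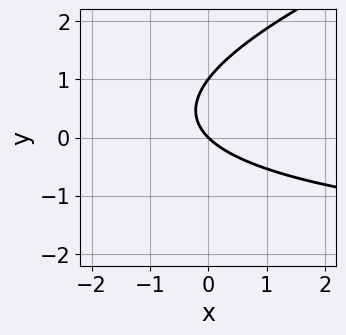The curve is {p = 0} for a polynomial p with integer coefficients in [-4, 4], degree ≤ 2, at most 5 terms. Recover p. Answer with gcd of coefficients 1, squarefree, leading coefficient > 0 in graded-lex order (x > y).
First, degree: the shape is more complex than any degree-1 curve, so deg p = 2.
Then, reading off the gridlines: one x-axis crossing is at x = 0; among the integer gridlines, it crosses the y-axis at y ∈ {0, 1}.
Finally, these observations pin down the coefficients.

x*y - 3*y^2 + 3*x + 3*y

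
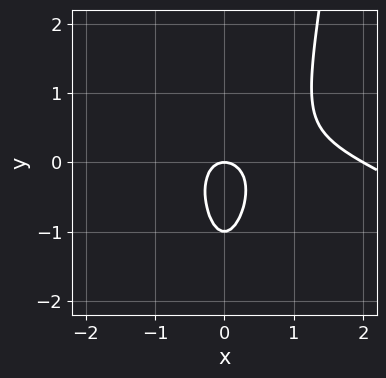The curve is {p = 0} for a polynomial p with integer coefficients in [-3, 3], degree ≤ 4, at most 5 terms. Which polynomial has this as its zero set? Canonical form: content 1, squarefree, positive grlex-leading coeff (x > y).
x^3 + 2*x^2*y - 2*x^2 - y^2 - y

First, deg p = 3.
Next, checking where it meets the axes: among the integer gridlines, it crosses the y-axis at y ∈ {-1, 0}; among the integer gridlines, it crosses the x-axis at x ∈ {0, 2}.
Finally, together with the visible shape, these determine p as stated.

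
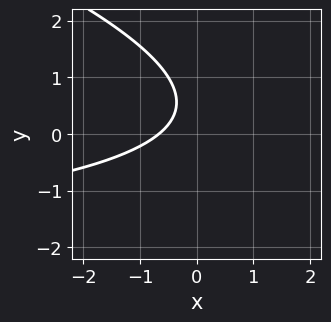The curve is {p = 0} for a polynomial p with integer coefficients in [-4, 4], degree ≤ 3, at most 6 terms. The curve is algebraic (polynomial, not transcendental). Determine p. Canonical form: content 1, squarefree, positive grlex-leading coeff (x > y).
x*y + 3*y^2 + 3*x - 3*y + 2

(a) Degree: no degree-1 curve has this shape, so deg p = 2.
(b) From the axis intercepts and sections: it misses every integer gridline on the y-axis.
(c) Solving for integer coefficients yields p as stated.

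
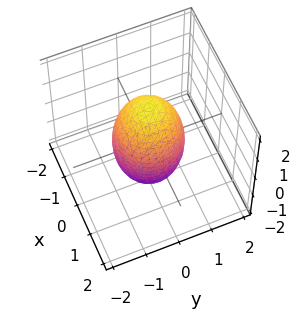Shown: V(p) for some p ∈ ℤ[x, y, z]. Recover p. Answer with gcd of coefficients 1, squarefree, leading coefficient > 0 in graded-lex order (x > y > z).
3*x^2 + 3*y^2 + z^2 - 3

Degree: bounded and convex; a quadric, so deg p = 2.
Symmetries: it's symmetric under z → −z, forcing even powers of z; the surface is invariant under rotation about z: p = q(x² + y², z).
From the visible intercepts: the y-axis gridline crossings are at y ∈ {-1, 1}; a circular section at z = 0 has radius exactly 1; among the integer gridlines, it crosses the x-axis at x ∈ {-1, 1}.
The integer polynomial consistent with all of this is the stated p.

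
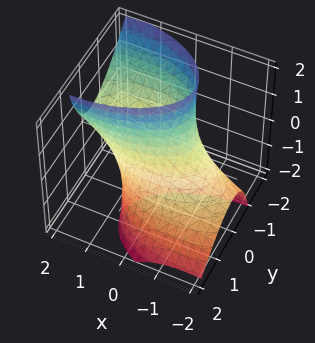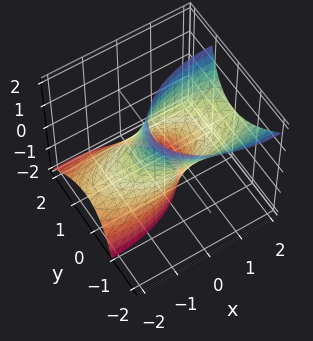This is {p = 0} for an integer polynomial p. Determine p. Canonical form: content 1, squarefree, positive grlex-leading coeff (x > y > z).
First, deg p = 2. A generic line meets the surface in up to 2 points.
Next, from the visible intercepts: it misses every integer gridline on the z-axis.
Finally, fitting integer coefficients to these (and the overall shape) gives p.

x^2 - 2*x*z + 3*y^2 + 2*y*z - 2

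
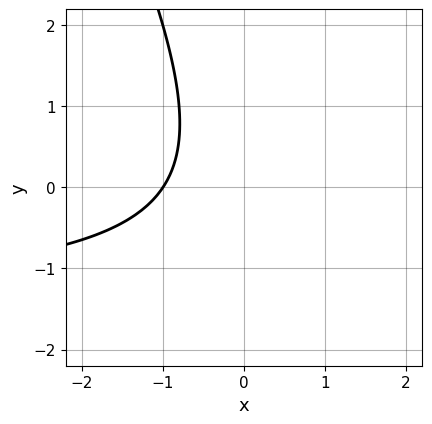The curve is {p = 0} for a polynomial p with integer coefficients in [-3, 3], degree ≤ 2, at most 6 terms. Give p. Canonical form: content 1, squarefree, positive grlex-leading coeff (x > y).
First, the degree is 2 — a generic line meets the curve in up to 2 points.
Then, against the integer gridlines: no y-intercept at any integer in the box; one x-axis crossing is at x = -1.
Finally, the integer polynomial consistent with all of this is the stated p.

2*x*y + y^2 + 3*x + 3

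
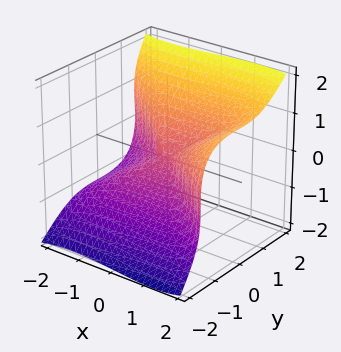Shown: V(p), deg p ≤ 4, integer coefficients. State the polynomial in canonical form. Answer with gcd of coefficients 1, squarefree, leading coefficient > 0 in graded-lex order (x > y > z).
x^3 - x*z^2 + 3*y^3 - 3*z^3 + z^2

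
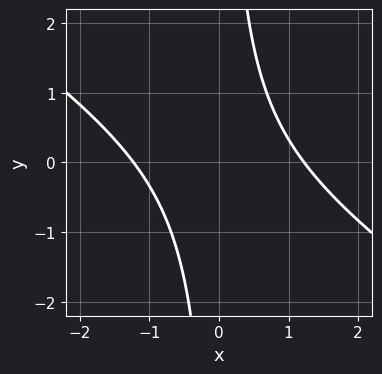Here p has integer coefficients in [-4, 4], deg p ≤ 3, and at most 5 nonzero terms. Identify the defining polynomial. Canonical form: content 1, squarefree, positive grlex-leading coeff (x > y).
deg p = 2.
Against the integer gridlines: no y-intercept at any integer in the box.
These observations pin down the coefficients.

2*x^2 + 3*x*y - 3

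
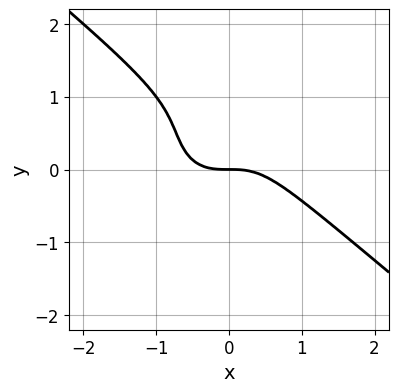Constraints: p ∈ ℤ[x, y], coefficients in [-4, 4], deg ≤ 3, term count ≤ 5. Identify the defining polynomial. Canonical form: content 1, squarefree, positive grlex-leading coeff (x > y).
2*x^3 + x^2*y + 2*y^3 - 3*y^2 + 2*y

(a) Degree: the shape is more complex than any degree-2 curve, so deg p = 3.
(b) Against the integer gridlines: it crosses the x-axis at the gridline x = 0; one y-axis crossing is at y = 0.
(c) Fitting integer coefficients to these (and the overall shape) gives p.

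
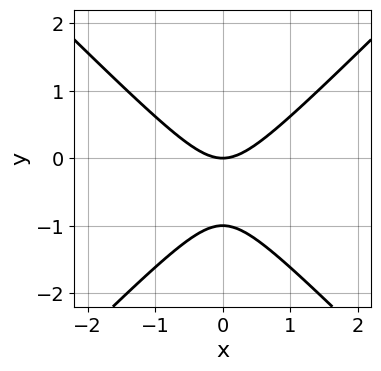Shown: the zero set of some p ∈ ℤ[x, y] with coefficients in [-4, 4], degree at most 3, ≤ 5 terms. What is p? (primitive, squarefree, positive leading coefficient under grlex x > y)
deg p = 2. No degree-1 curve has this shape.
Symmetries: it's symmetric under x → −x, forcing even powers of x.
From the axis intercepts and sections: it crosses the x-axis at the gridline x = 0; the y-axis gridline crossings are at y ∈ {-1, 0}.
Matching integer coefficients to the picture gives p.

x^2 - y^2 - y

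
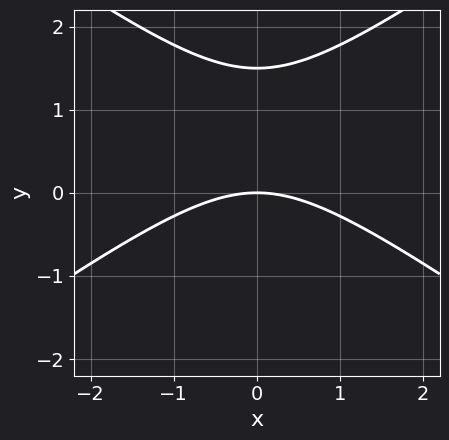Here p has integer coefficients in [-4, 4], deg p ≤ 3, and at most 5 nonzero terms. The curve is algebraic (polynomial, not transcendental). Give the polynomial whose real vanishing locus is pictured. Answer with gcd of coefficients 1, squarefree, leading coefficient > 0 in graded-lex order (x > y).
1. Degree: a generic line meets the curve in up to 2 points, so deg p = 2.
2. Symmetries: the x ↦ −x reflection is a symmetry, so x appears only in even powers.
3. Reading off the gridlines: one x-axis crossing is at x = 0; one y-axis crossing is at y = 0.
4. These observations pin down the coefficients.

x^2 - 2*y^2 + 3*y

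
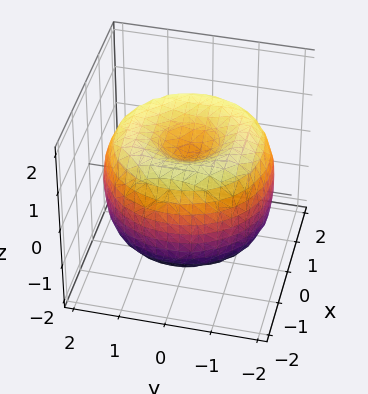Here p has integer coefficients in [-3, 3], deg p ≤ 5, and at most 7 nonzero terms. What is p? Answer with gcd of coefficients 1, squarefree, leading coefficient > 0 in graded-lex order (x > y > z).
x^4 + 2*x^2*y^2 + y^4 - 3*x^2 - 3*y^2 + 2*z^2 - 1

1. Degree: no degree-3 surface has this shape, so deg p = 4.
2. Symmetries: rotational symmetry about the z-axis ⇒ p depends on x, y only through x² + y².
3. From the visible intercepts: a circular section at z = 0 has radius between 1 and 2.
4. Solving for integer coefficients yields p as stated.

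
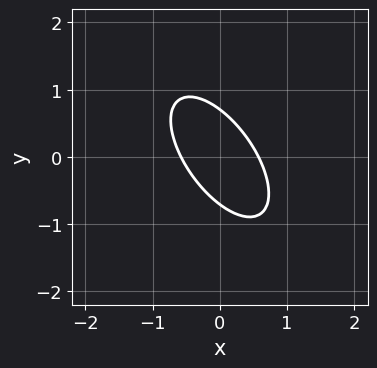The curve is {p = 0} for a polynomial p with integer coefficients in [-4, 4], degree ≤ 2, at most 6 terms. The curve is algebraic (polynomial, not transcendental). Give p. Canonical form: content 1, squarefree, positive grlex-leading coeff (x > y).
3*x^2 + 3*x*y + 2*y^2 - 1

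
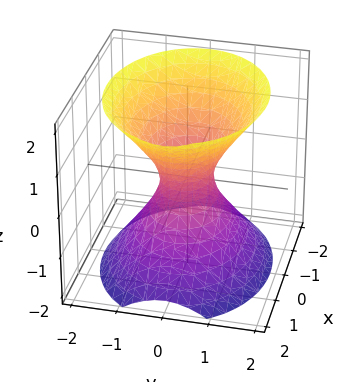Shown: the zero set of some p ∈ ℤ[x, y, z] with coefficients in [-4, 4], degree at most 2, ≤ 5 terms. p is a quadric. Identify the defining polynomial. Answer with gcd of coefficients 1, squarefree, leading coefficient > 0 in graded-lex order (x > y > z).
1. Degree: one connected sheet with a waist; a quadric, so deg p = 2.
2. Symmetries: the z ↦ −z reflection is a symmetry, so z appears only in even powers; the x ↦ −x reflection is a symmetry, so x appears only in even powers; the y ↦ −y reflection is a symmetry, so y appears only in even powers.
3. Against the integer gridlines: the surface avoids every integer z-axis point in the box.
4. Solving for integer coefficients yields p as stated.

2*x^2 + 3*y^2 - 2*z^2 - 1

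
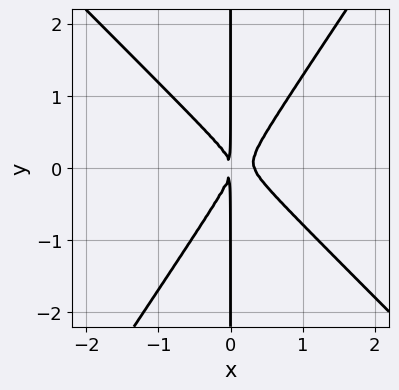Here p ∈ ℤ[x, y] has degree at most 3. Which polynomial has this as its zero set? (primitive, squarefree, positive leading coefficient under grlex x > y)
3*x^3 + x^2*y - 2*x*y^2 - x^2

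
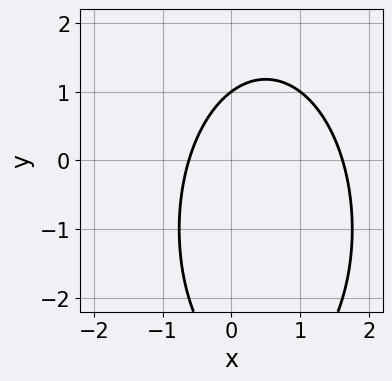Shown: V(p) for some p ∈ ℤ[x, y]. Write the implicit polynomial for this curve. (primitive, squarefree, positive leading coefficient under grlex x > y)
3*x^2 + y^2 - 3*x + 2*y - 3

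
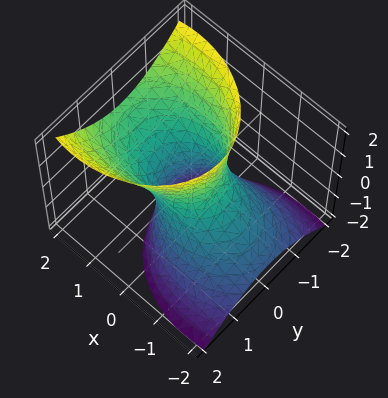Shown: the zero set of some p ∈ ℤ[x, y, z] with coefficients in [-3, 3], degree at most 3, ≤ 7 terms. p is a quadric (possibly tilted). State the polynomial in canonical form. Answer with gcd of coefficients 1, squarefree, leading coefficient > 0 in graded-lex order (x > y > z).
The degree is 2 — a generic line meets the surface in up to 2 points.
From the visible intercepts: it misses every integer gridline on the z-axis; the x-axis gridline crossings are at x ∈ {-1, 1}.
Solving for integer coefficients yields p as stated.

2*x^2 - 3*x*z + 3*y^2 - z^2 - 2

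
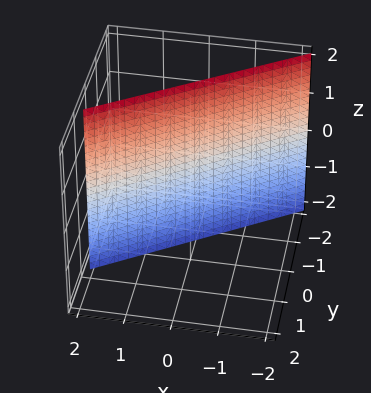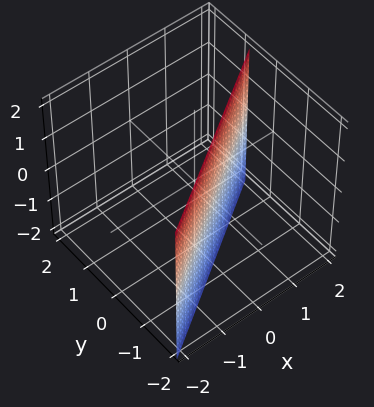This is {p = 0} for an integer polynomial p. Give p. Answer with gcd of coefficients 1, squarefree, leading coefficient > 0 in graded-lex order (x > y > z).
2*x - 3*y - 2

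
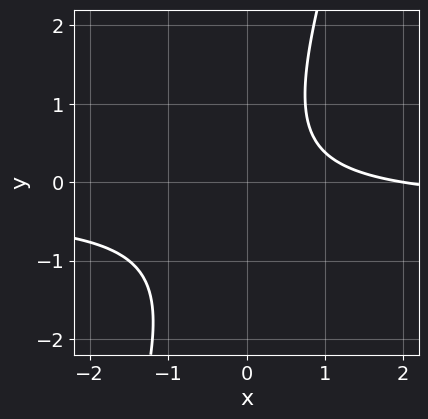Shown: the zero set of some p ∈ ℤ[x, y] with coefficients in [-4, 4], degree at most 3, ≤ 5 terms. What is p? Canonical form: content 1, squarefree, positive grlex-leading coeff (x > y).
(a) The degree is 2 — the shape is more complex than any degree-1 curve.
(b) Checking where it meets the axes: it meets the x-axis at x = 2 (among the integer gridlines); the curve avoids every integer y-axis point in the box.
(c) Fitting integer coefficients to these (and the overall shape) gives p.

3*x*y - y^2 + x - 2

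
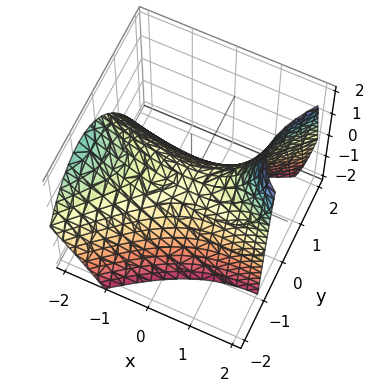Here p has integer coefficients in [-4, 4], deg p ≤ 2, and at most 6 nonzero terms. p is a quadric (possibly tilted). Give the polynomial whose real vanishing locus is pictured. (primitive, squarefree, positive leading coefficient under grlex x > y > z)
(a) The degree is 2 — a generic line meets the surface in up to 2 points.
(b) Observable constraints: it meets the y-axis at y = 0 (among the integer gridlines); one x-axis crossing is at x = 0; it crosses the z-axis at the gridline z = 0.
(c) Assembling these constraints gives the stated polynomial.

x^2 + 2*x*y + x*z - 3*y^2 - 3*z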